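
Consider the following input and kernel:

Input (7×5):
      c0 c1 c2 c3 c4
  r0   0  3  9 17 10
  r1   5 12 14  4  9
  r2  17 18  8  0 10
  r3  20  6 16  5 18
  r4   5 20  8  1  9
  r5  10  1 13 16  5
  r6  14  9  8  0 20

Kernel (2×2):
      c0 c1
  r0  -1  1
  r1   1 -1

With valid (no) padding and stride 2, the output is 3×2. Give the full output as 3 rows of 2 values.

-4 18
15 3
24 -10

Output[0,0]: The receptive field on the input at this output position is [0 3 / 5 12]. Elementwise product with the kernel and sum: 0·-1 + 3·1 + 5·1 + 12·-1.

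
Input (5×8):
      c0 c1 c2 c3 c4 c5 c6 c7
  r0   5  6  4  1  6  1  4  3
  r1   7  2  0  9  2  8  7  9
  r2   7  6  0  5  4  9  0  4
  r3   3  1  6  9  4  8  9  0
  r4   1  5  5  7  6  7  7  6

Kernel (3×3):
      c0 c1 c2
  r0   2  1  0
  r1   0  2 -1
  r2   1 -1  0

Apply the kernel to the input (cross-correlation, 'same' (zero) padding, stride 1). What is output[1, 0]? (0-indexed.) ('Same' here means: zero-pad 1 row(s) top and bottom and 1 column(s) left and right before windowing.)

10

The receptive field on the zero-padded input at this output position is [0 5 6 / 0 7 2 / 0 7 6]. Elementwise product with the kernel and sum: 0·2 + 5·1 + 7·2 + 2·-1 + 0·1 + 7·-1.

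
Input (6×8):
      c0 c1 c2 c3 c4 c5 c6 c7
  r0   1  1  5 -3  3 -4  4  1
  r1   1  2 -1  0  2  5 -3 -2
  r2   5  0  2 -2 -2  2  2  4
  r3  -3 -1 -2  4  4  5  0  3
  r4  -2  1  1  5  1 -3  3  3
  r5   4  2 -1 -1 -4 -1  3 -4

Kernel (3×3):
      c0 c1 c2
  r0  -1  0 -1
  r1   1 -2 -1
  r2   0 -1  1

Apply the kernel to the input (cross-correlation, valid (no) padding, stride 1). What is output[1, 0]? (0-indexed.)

2

The receptive field on the input at this output position is [1 2 -1 / 5 0 2 / -3 -1 -2]. Elementwise product with the kernel and sum: 1·-1 + -1·-1 + 5·1 + 0·-2 + 2·-1 + -1·-1 + -2·1.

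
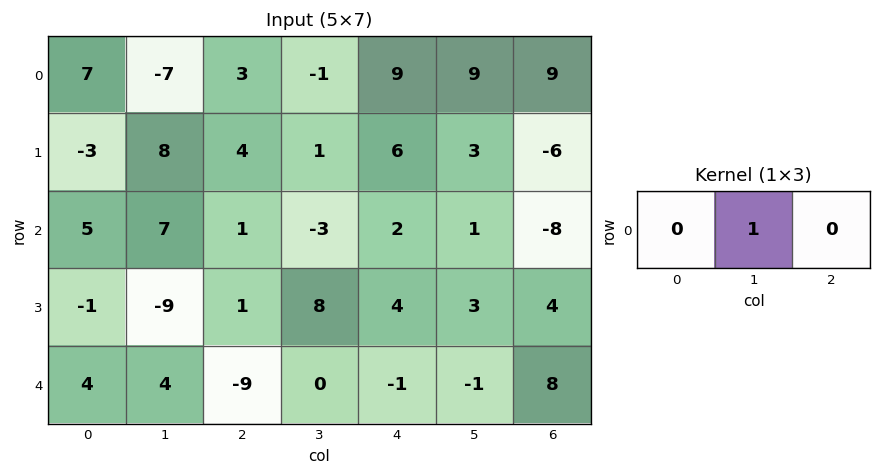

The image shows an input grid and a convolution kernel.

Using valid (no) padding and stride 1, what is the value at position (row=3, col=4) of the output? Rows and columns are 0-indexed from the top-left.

The receptive field on the input at this output position is [4 3 4]. Elementwise product with the kernel and sum: 3·1.

3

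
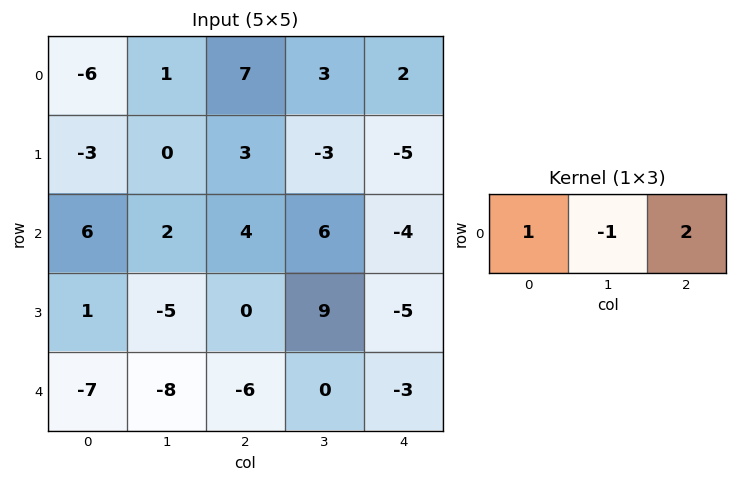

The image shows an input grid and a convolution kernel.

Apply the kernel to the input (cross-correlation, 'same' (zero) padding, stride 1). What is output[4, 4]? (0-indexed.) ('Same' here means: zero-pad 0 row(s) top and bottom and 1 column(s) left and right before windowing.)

The receptive field on the zero-padded input at this output position is [0 -3 0]. Elementwise product with the kernel and sum: 0·1 + -3·-1 + 0·2.

3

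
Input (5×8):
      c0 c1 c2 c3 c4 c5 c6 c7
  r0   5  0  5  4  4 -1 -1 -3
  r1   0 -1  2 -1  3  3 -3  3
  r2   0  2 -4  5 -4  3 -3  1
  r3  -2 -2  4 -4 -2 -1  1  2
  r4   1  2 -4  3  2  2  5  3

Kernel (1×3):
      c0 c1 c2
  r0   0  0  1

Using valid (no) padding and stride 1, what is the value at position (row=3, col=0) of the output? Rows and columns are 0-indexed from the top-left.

4

The receptive field on the input at this output position is [-2 -2 4]. Elementwise product with the kernel and sum: 4·1.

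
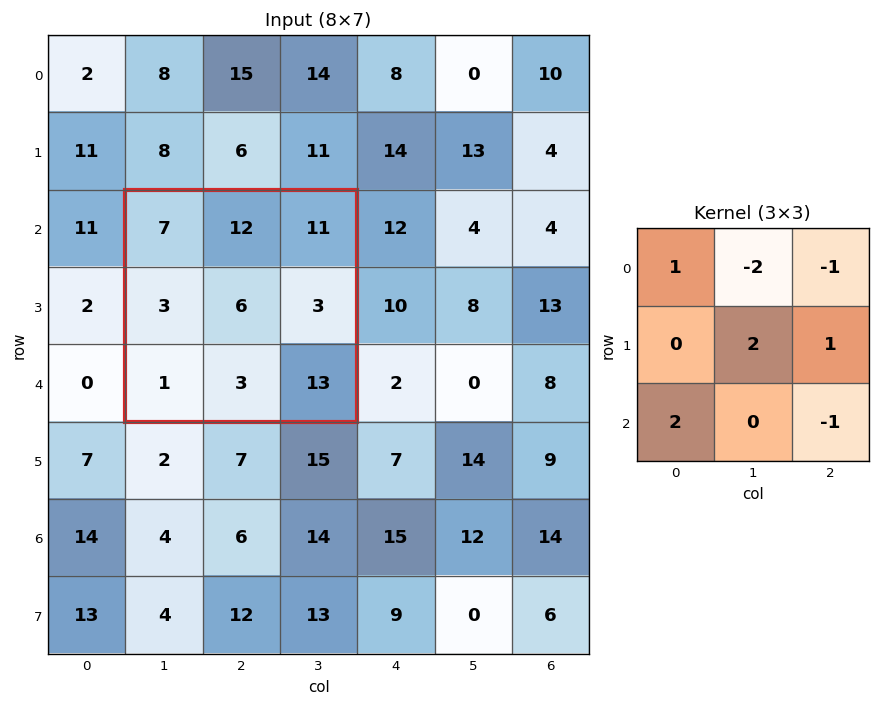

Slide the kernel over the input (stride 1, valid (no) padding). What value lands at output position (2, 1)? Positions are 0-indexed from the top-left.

-24

The receptive field on the input at this output position is [7 12 11 / 3 6 3 / 1 3 13]. Elementwise product with the kernel and sum: 7·1 + 12·-2 + 11·-1 + 6·2 + 3·1 + 1·2 + 13·-1.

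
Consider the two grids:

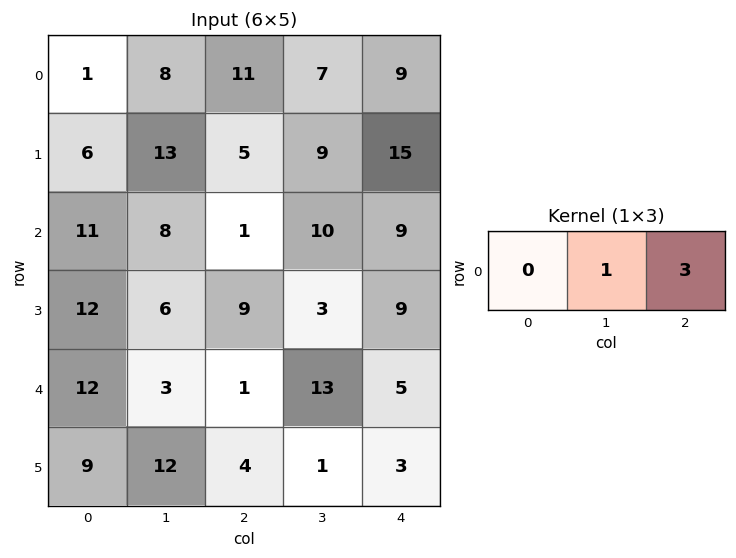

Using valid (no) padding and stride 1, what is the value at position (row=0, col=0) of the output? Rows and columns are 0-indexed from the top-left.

41

The receptive field on the input at this output position is [1 8 11]. Elementwise product with the kernel and sum: 8·1 + 11·3.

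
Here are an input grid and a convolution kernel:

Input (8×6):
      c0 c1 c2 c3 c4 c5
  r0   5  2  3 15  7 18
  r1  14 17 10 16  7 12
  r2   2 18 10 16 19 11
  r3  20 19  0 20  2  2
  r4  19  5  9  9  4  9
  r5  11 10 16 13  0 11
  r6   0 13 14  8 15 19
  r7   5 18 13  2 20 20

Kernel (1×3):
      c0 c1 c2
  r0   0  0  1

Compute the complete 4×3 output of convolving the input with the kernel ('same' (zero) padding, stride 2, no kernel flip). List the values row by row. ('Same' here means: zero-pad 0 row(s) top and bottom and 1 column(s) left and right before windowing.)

2 15 18
18 16 11
5 9 9
13 8 19

Output[0,0]: The receptive field on the zero-padded input at this output position is [0 5 2]. Elementwise product with the kernel and sum: 2·1.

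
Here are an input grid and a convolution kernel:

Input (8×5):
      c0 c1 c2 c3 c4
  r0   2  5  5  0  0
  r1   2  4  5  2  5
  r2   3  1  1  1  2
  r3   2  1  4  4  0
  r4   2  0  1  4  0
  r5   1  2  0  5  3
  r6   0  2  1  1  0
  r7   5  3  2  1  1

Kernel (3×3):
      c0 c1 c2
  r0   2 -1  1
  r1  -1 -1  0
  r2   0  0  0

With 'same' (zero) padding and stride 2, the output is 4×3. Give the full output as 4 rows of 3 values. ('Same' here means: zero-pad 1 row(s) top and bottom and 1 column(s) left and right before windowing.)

-2 -10 0
-1 3 -4
-3 1 4
1 6 6

Output[0,0]: The receptive field on the zero-padded input at this output position is [0 0 0 / 0 2 5 / 0 2 4]. Elementwise product with the kernel and sum: 0·2 + 0·-1 + 0·1 + 0·-1 + 2·-1.
Output[0,1]: The receptive field on the zero-padded input at this output position is [0 0 0 / 5 5 0 / 4 5 2]. Elementwise product with the kernel and sum: 0·2 + 0·-1 + 0·1 + 5·-1 + 5·-1.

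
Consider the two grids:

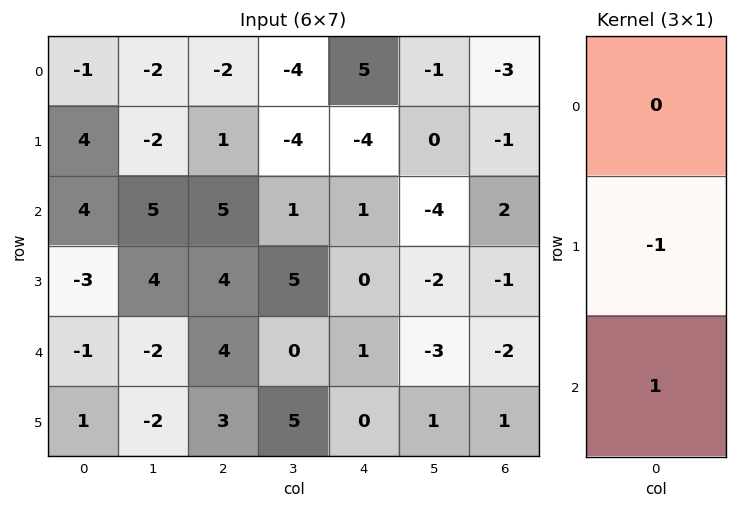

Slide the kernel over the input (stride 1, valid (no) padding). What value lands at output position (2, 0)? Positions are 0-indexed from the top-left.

2

The receptive field on the input at this output position is [4 / -3 / -1]. Elementwise product with the kernel and sum: -3·-1 + -1·1.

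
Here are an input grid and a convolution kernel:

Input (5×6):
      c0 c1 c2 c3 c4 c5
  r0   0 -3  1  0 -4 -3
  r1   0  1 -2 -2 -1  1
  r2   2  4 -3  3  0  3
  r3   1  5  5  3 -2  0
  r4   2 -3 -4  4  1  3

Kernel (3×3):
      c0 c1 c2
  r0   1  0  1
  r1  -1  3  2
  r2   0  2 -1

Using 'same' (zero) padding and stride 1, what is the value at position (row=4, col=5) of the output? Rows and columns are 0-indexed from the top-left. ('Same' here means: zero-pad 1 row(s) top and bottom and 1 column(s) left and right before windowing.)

The receptive field on the zero-padded input at this output position is [-2 0 0 / 1 3 0 / 0 0 0]. Elementwise product with the kernel and sum: -2·1 + 0·1 + 1·-1 + 3·3 + 0·2 + 0·2 + 0·-1.

6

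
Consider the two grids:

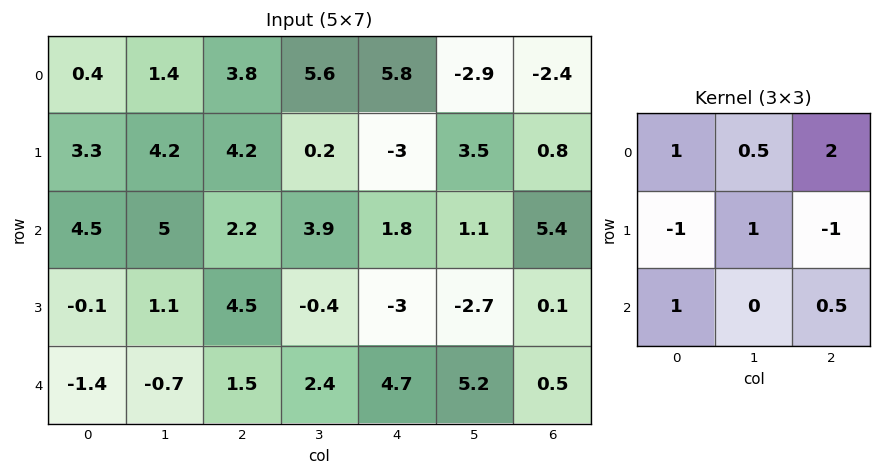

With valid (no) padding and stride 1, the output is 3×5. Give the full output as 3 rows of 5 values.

Output[0,0]: The receptive field on the input at this output position is [0.4 1.4 3.8 / 3.3 4.2 4.2 / 4.5 5 2.2]. Elementwise product with the kernel and sum: 0.4·1 + 1.4·0.5 + 3.8·2 + 3.3·-1 + 4.2·1 + 4.2·-1 + 4.5·1 + 2.2·0.5.

11 21.25 20.3 0.45 9.75
14.25 0.9 1.2 0.75 -8.7
7.45 18.2 9.7 12.1 18.3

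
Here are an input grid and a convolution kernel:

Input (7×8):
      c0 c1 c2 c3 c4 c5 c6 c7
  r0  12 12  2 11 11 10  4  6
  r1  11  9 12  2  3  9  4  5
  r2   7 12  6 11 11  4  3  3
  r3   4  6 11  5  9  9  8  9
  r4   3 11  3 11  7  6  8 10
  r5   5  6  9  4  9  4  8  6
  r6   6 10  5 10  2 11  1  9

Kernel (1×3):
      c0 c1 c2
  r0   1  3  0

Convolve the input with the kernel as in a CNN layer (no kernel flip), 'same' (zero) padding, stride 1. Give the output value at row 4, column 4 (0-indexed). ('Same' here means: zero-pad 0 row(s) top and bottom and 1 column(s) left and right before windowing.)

32

The receptive field on the zero-padded input at this output position is [11 7 6]. Elementwise product with the kernel and sum: 11·1 + 7·3.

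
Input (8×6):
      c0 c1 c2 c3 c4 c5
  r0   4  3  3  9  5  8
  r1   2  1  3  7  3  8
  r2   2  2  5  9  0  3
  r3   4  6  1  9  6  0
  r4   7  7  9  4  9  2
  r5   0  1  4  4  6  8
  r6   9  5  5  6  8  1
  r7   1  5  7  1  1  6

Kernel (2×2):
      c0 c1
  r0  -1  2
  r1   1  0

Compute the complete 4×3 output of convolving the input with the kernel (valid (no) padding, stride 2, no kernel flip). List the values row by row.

Output[0,0]: The receptive field on the input at this output position is [4 3 / 2 1]. Elementwise product with the kernel and sum: 4·-1 + 3·2 + 2·1.

4 18 14
6 14 12
7 3 1
2 14 -5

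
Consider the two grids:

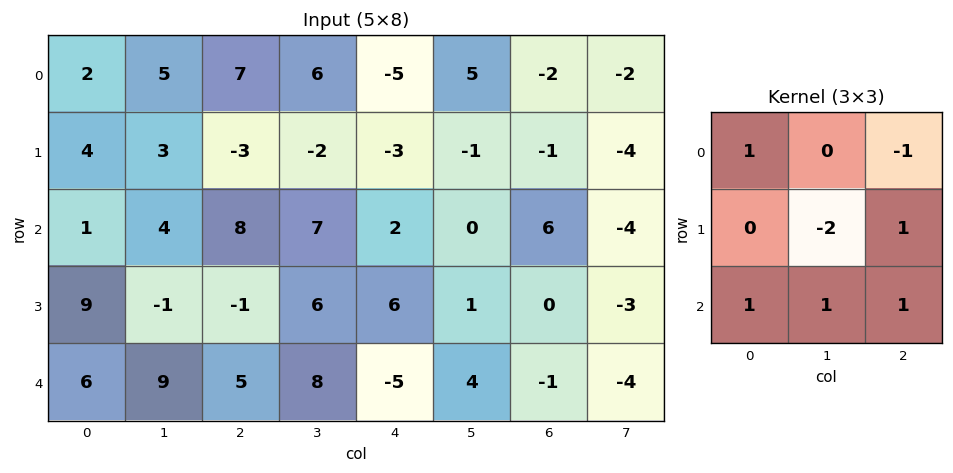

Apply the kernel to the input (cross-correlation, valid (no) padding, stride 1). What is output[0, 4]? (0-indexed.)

The receptive field on the input at this output position is [-5 5 -2 / -3 -1 -1 / 2 0 6]. Elementwise product with the kernel and sum: -5·1 + -2·-1 + -1·-2 + -1·1 + 2·1 + 0·1 + 6·1.

6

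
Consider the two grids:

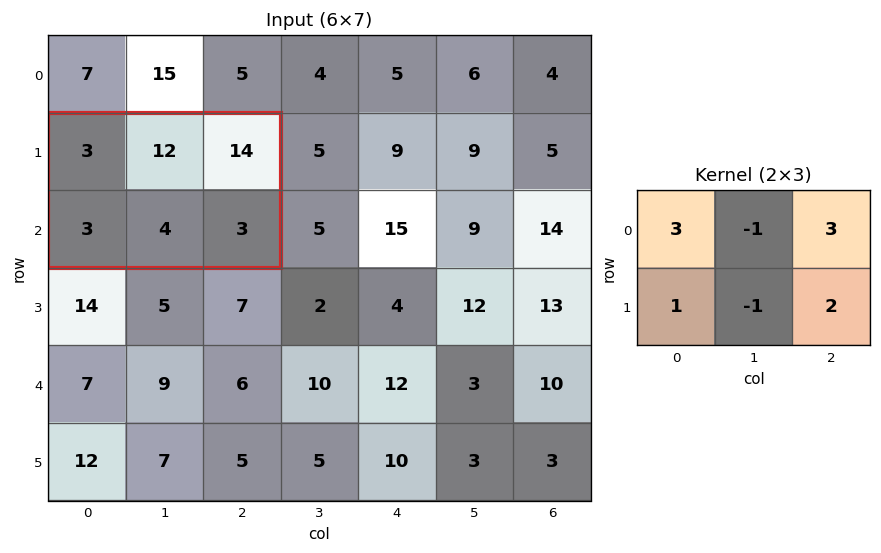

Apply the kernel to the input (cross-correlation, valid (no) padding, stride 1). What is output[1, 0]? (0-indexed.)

44

The receptive field on the input at this output position is [3 12 14 / 3 4 3]. Elementwise product with the kernel and sum: 3·3 + 12·-1 + 14·3 + 3·1 + 4·-1 + 3·2.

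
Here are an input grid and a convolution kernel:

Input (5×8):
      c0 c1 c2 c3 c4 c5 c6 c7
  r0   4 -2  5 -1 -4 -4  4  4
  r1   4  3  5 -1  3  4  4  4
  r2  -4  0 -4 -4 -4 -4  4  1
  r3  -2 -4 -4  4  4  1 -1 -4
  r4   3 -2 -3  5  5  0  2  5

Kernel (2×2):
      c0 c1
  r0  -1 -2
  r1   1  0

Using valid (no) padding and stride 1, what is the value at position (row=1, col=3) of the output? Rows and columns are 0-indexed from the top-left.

The receptive field on the input at this output position is [-1 3 / -4 -4]. Elementwise product with the kernel and sum: -1·-1 + 3·-2 + -4·1.

-9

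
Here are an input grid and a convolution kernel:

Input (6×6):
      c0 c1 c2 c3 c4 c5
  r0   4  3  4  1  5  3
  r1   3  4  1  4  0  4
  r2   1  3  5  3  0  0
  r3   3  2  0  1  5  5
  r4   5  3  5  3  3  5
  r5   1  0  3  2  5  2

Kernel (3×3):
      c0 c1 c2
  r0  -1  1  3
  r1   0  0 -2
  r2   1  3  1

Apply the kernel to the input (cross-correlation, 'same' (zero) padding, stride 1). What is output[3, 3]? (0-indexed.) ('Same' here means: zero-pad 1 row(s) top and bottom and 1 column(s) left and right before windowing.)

5

The receptive field on the zero-padded input at this output position is [5 3 0 / 0 1 5 / 5 3 3]. Elementwise product with the kernel and sum: 5·-1 + 3·1 + 0·3 + 5·-2 + 5·1 + 3·3 + 3·1.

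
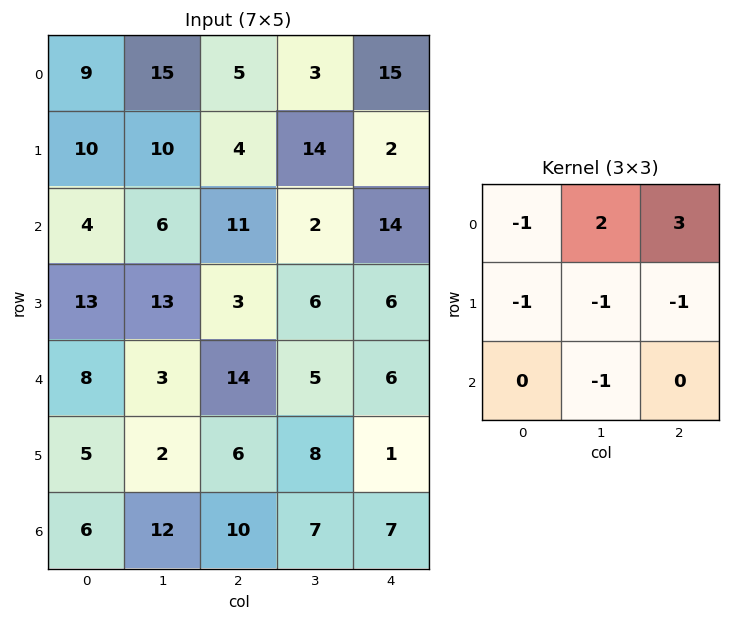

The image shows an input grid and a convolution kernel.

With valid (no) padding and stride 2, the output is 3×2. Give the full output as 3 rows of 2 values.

6 24
9 15
15 -8

Output[0,0]: The receptive field on the input at this output position is [9 15 5 / 10 10 4 / 4 6 11]. Elementwise product with the kernel and sum: 9·-1 + 15·2 + 5·3 + 10·-1 + 10·-1 + 4·-1 + 6·-1.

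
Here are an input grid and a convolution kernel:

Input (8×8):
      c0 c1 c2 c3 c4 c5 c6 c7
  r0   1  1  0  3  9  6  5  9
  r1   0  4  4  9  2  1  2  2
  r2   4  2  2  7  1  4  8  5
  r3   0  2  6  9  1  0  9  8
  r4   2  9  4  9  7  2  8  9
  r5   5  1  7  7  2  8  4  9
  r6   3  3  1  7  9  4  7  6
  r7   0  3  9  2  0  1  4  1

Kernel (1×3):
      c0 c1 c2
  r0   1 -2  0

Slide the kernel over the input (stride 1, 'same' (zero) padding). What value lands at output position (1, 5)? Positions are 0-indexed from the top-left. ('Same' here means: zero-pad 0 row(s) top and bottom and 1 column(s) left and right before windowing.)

0

The receptive field on the zero-padded input at this output position is [2 1 2]. Elementwise product with the kernel and sum: 2·1 + 1·-2.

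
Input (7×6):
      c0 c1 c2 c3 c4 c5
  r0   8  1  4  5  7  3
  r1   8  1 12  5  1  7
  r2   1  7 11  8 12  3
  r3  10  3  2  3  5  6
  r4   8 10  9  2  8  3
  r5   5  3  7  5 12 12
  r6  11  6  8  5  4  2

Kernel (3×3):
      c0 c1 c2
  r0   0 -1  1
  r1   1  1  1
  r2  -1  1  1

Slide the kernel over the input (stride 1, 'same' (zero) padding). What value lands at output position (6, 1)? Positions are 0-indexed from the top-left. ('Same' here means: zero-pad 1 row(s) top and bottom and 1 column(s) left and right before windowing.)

29

The receptive field on the zero-padded input at this output position is [5 3 7 / 11 6 8 / 0 0 0]. Elementwise product with the kernel and sum: 3·-1 + 7·1 + 11·1 + 6·1 + 8·1 + 0·-1 + 0·1 + 0·1.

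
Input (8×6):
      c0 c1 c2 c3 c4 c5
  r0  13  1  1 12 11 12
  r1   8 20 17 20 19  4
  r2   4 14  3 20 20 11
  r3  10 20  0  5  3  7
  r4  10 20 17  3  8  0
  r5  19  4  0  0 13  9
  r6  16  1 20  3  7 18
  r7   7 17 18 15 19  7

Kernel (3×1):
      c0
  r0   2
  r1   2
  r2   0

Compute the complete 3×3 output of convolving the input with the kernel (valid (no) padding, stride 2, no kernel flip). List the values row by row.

Output[0,0]: The receptive field on the input at this output position is [13 / 8 / 4]. Elementwise product with the kernel and sum: 13·2 + 8·2.
Output[0,1]: The receptive field on the input at this output position is [1 / 17 / 3]. Elementwise product with the kernel and sum: 1·2 + 17·2.

42 36 60
28 6 46
58 34 42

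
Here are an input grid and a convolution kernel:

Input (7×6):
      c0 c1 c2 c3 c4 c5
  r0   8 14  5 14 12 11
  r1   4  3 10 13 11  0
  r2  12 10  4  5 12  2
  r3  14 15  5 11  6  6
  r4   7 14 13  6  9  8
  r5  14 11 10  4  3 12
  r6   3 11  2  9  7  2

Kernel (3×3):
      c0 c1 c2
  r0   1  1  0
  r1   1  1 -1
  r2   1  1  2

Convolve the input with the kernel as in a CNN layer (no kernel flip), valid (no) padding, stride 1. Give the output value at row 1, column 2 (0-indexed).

48

The receptive field on the input at this output position is [10 13 11 / 4 5 12 / 5 11 6]. Elementwise product with the kernel and sum: 10·1 + 13·1 + 4·1 + 5·1 + 12·-1 + 5·1 + 11·1 + 6·2.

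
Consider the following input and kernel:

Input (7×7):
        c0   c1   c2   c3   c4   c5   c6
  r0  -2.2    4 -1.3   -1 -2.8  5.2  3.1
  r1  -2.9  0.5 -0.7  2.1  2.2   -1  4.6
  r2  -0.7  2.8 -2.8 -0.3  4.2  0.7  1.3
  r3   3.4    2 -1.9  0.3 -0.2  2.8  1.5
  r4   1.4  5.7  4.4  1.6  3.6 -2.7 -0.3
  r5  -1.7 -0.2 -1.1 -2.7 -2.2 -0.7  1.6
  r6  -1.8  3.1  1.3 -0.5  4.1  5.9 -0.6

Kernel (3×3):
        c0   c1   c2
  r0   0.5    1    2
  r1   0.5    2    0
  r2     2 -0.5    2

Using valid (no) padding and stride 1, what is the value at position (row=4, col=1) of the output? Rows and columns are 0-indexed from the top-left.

12.7

The receptive field on the input at this output position is [5.7 4.4 1.6 / -0.2 -1.1 -2.7 / 3.1 1.3 -0.5]. Elementwise product with the kernel and sum: 5.7·0.5 + 4.4·1 + 1.6·2 + -0.2·0.5 + -1.1·2 + 3.1·2 + 1.3·-0.5 + -0.5·2.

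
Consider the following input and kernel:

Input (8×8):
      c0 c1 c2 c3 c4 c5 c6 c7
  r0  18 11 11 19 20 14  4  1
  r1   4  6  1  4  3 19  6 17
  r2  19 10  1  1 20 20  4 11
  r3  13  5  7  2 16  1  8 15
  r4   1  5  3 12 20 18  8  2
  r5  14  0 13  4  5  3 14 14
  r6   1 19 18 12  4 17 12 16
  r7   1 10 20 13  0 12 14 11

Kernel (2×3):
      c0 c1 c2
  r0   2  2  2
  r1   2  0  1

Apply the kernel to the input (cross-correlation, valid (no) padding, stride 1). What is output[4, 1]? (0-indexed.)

44

The receptive field on the input at this output position is [5 3 12 / 0 13 4]. Elementwise product with the kernel and sum: 5·2 + 3·2 + 12·2 + 0·2 + 4·1.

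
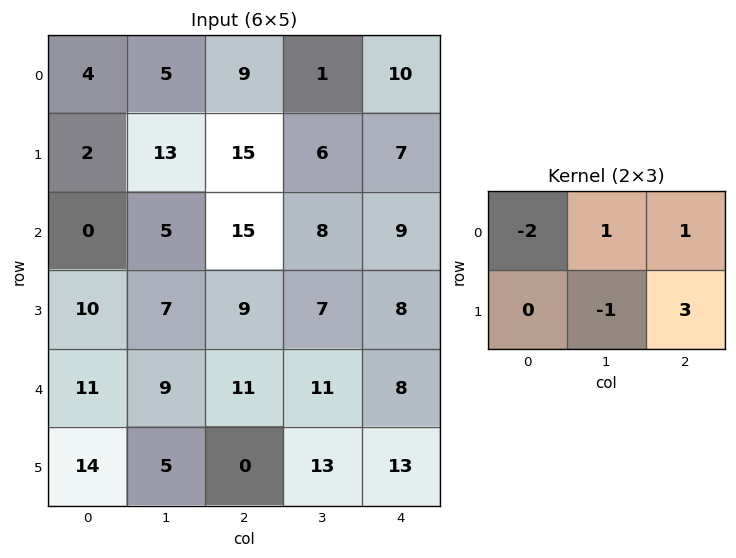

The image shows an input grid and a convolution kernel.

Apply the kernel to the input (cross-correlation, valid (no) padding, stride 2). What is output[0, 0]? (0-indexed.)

The receptive field on the input at this output position is [4 5 9 / 2 13 15]. Elementwise product with the kernel and sum: 4·-2 + 5·1 + 9·1 + 13·-1 + 15·3.

38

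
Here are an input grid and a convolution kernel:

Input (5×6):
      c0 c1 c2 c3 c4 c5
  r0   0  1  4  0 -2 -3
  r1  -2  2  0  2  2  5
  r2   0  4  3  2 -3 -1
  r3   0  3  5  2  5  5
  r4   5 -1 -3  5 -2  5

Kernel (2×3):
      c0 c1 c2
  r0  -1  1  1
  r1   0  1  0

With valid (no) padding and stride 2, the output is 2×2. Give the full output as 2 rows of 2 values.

7 -4
10 -2

Output[0,0]: The receptive field on the input at this output position is [0 1 4 / -2 2 0]. Elementwise product with the kernel and sum: 0·-1 + 1·1 + 4·1 + 2·1.
Output[0,1]: The receptive field on the input at this output position is [4 0 -2 / 0 2 2]. Elementwise product with the kernel and sum: 4·-1 + 0·1 + -2·1 + 2·1.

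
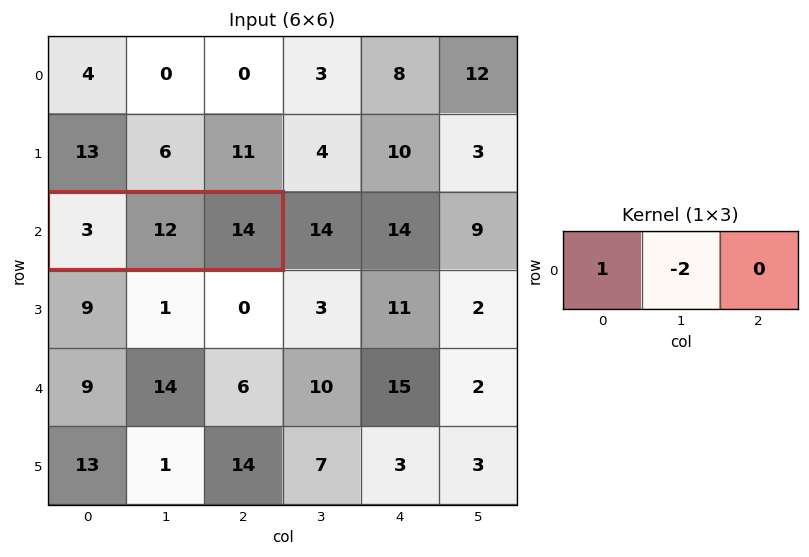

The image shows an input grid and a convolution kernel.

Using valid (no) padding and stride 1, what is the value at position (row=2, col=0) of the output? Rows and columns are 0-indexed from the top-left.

The receptive field on the input at this output position is [3 12 14]. Elementwise product with the kernel and sum: 3·1 + 12·-2.

-21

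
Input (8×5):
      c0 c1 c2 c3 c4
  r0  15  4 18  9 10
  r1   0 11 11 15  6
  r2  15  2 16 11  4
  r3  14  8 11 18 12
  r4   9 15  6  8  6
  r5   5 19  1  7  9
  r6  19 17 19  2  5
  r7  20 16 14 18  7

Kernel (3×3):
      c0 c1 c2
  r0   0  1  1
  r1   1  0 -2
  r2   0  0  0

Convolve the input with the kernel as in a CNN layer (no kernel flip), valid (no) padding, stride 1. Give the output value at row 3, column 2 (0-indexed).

24

The receptive field on the input at this output position is [11 18 12 / 6 8 6 / 1 7 9]. Elementwise product with the kernel and sum: 18·1 + 12·1 + 6·1 + 6·-2.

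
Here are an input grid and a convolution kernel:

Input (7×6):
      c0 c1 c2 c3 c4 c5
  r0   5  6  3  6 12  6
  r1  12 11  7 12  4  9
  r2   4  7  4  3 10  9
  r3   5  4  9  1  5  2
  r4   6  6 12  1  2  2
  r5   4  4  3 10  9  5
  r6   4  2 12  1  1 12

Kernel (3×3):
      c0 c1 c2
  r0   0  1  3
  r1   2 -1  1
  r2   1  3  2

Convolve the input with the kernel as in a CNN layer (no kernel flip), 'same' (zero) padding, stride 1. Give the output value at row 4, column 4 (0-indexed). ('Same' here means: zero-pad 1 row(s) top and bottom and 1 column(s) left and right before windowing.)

60

The receptive field on the zero-padded input at this output position is [1 5 2 / 1 2 2 / 10 9 5]. Elementwise product with the kernel and sum: 5·1 + 2·3 + 1·2 + 2·-1 + 2·1 + 10·1 + 9·3 + 5·2.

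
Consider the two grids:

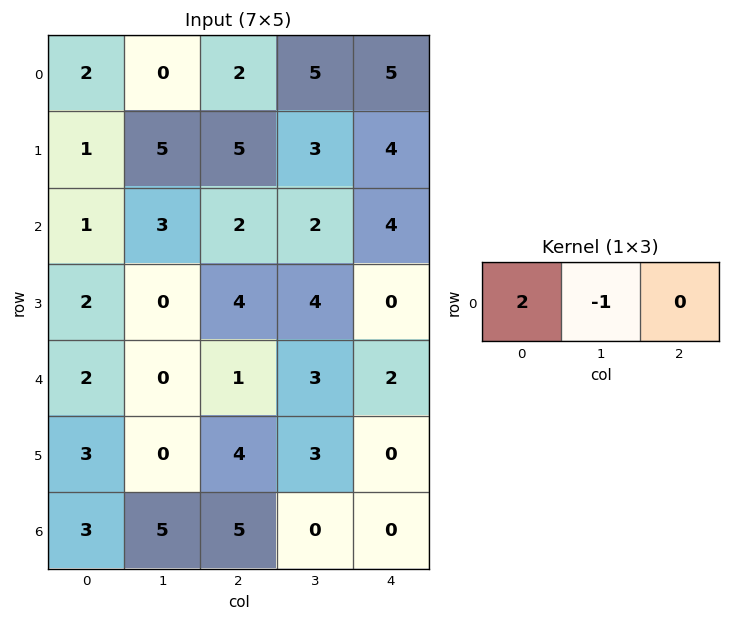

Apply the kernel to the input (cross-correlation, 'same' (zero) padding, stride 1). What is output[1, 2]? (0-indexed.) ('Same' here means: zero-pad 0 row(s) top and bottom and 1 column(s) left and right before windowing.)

The receptive field on the zero-padded input at this output position is [5 5 3]. Elementwise product with the kernel and sum: 5·2 + 5·-1.

5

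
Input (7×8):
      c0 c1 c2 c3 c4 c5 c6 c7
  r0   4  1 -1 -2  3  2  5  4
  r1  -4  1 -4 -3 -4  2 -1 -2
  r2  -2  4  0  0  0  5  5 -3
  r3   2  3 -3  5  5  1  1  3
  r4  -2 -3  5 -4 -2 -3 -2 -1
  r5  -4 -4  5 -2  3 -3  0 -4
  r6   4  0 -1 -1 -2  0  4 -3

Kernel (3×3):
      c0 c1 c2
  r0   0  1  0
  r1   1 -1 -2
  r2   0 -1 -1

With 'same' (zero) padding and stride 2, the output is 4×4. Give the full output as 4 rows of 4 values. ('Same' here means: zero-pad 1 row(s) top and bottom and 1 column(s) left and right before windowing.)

Output[0,0]: The receptive field on the zero-padded input at this output position is [0 0 0 / 0 4 1 / 0 -4 1]. Elementwise product with the kernel and sum: 0·1 + 0·1 + 4·-1 + 1·-2 + -4·-1 + 1·-1.
Output[0,1]: The receptive field on the zero-padded input at this output position is [0 0 0 / 1 -1 -2 / 1 -4 -3]. Elementwise product with the kernel and sum: 0·1 + 1·1 + -1·-1 + -2·-2 + -4·-1 + -3·-1.

-3 13 -7 -8
-15 -2 -20 1
18 -6 9 6
-8 8 4 2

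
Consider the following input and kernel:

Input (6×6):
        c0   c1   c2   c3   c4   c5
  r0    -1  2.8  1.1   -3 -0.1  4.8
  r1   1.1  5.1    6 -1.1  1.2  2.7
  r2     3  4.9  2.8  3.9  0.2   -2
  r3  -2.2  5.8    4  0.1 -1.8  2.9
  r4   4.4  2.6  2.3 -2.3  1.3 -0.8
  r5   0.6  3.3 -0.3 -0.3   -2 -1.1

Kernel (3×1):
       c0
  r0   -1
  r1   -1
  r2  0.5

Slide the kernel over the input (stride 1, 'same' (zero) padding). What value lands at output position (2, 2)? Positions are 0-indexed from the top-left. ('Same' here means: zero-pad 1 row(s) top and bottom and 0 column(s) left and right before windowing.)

The receptive field on the zero-padded input at this output position is [6 / 2.8 / 4]. Elementwise product with the kernel and sum: 6·-1 + 2.8·-1 + 4·0.5.

-6.8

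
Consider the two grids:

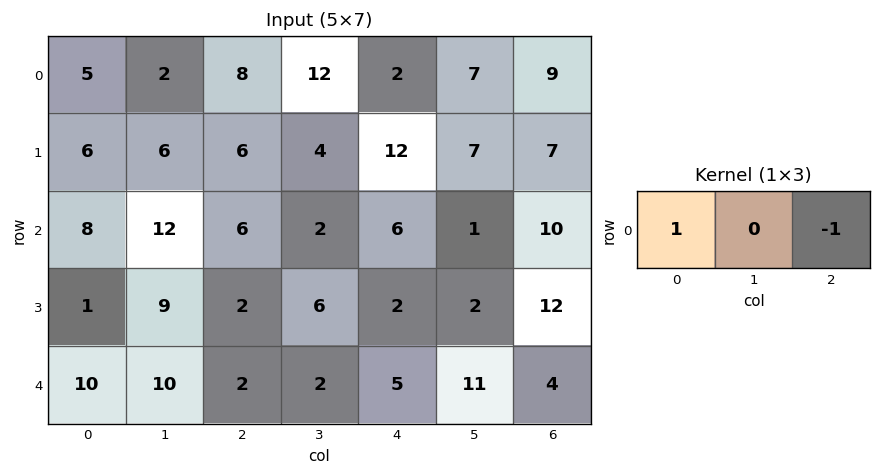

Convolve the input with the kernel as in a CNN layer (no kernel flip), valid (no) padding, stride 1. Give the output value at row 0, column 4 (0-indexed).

The receptive field on the input at this output position is [2 7 9]. Elementwise product with the kernel and sum: 2·1 + 9·-1.

-7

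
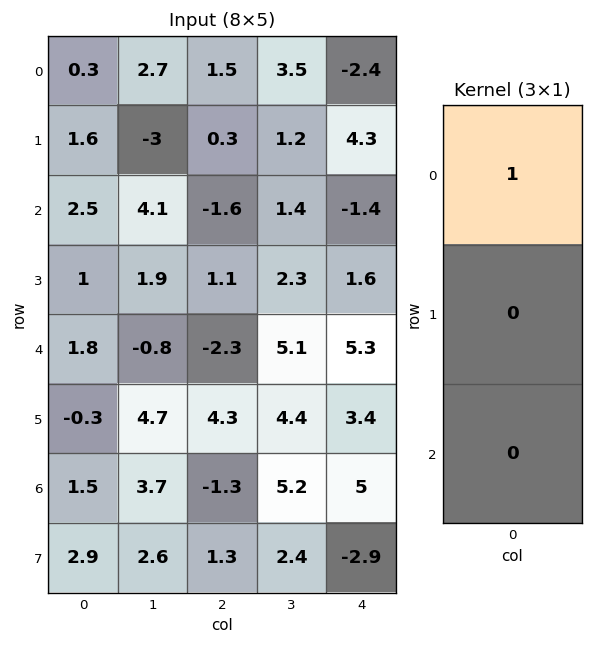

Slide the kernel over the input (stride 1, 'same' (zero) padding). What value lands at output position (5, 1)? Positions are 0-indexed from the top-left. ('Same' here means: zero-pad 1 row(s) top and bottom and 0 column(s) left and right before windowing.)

-0.8

The receptive field on the zero-padded input at this output position is [-0.8 / 4.7 / 3.7]. Elementwise product with the kernel and sum: -0.8·1.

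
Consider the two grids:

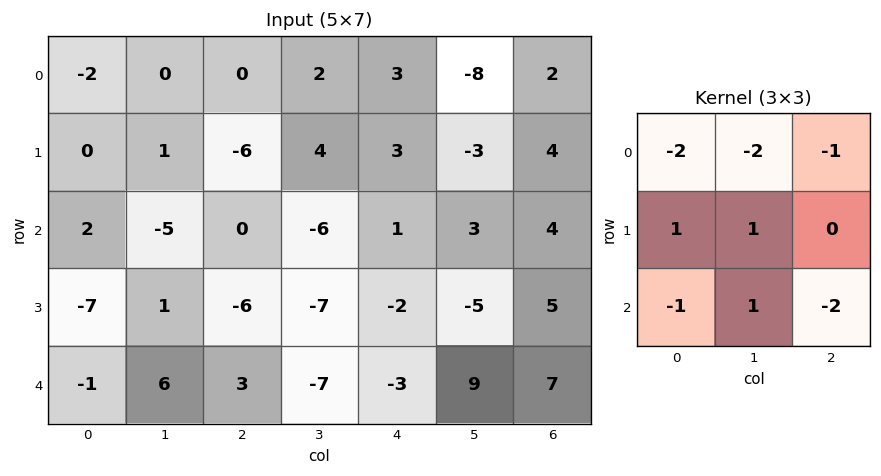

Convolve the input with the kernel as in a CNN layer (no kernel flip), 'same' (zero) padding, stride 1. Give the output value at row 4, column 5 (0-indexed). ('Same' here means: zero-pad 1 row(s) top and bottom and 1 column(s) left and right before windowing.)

The receptive field on the zero-padded input at this output position is [-2 -5 5 / -3 9 7 / 0 0 0]. Elementwise product with the kernel and sum: -2·-2 + -5·-2 + 5·-1 + -3·1 + 9·1 + 0·-1 + 0·1 + 0·-2.

15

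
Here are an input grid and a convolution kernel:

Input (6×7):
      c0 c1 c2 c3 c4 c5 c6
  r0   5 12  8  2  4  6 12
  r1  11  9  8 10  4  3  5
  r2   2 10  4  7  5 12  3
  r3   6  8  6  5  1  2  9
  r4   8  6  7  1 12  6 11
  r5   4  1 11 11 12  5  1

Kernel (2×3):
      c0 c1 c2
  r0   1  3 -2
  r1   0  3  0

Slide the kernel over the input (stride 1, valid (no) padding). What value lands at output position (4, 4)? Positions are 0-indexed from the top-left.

23

The receptive field on the input at this output position is [12 6 11 / 12 5 1]. Elementwise product with the kernel and sum: 12·1 + 6·3 + 11·-2 + 5·3.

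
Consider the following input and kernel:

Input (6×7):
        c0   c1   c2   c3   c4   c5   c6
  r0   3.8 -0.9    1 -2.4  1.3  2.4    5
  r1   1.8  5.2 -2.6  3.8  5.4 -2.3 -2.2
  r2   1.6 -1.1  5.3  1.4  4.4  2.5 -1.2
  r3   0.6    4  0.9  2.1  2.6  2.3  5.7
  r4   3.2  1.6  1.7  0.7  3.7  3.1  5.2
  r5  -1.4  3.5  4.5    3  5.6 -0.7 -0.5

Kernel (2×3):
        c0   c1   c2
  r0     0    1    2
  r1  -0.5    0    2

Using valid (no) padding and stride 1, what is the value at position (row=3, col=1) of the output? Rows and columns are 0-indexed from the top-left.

5.7

The receptive field on the input at this output position is [4 0.9 2.1 / 1.6 1.7 0.7]. Elementwise product with the kernel and sum: 0.9·1 + 2.1·2 + 1.6·-0.5 + 0.7·2.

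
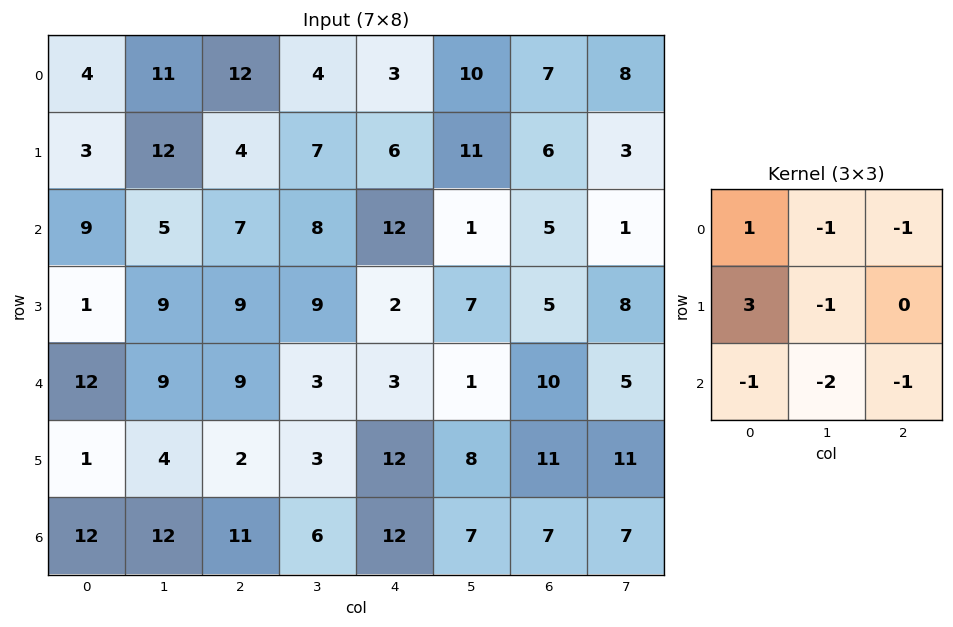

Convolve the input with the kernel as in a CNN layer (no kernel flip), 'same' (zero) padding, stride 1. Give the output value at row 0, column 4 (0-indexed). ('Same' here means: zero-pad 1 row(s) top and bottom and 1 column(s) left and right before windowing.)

-21

The receptive field on the zero-padded input at this output position is [0 0 0 / 4 3 10 / 7 6 11]. Elementwise product with the kernel and sum: 0·1 + 0·-1 + 0·-1 + 4·3 + 3·-1 + 7·-1 + 6·-2 + 11·-1.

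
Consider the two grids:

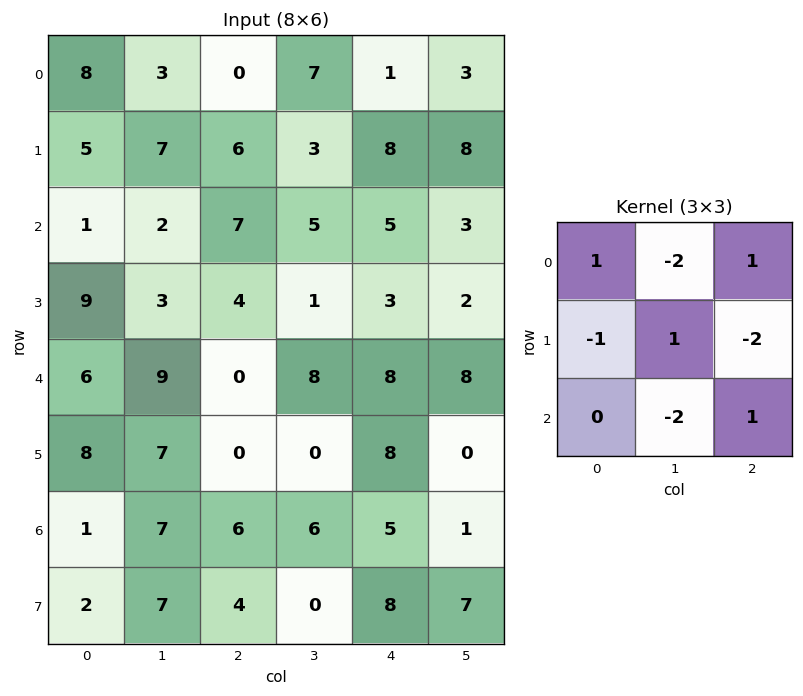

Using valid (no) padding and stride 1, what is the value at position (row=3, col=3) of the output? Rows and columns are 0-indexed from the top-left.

-35

The receptive field on the input at this output position is [1 3 2 / 8 8 8 / 0 8 0]. Elementwise product with the kernel and sum: 1·1 + 3·-2 + 2·1 + 8·-1 + 8·1 + 8·-2 + 8·-2 + 0·1.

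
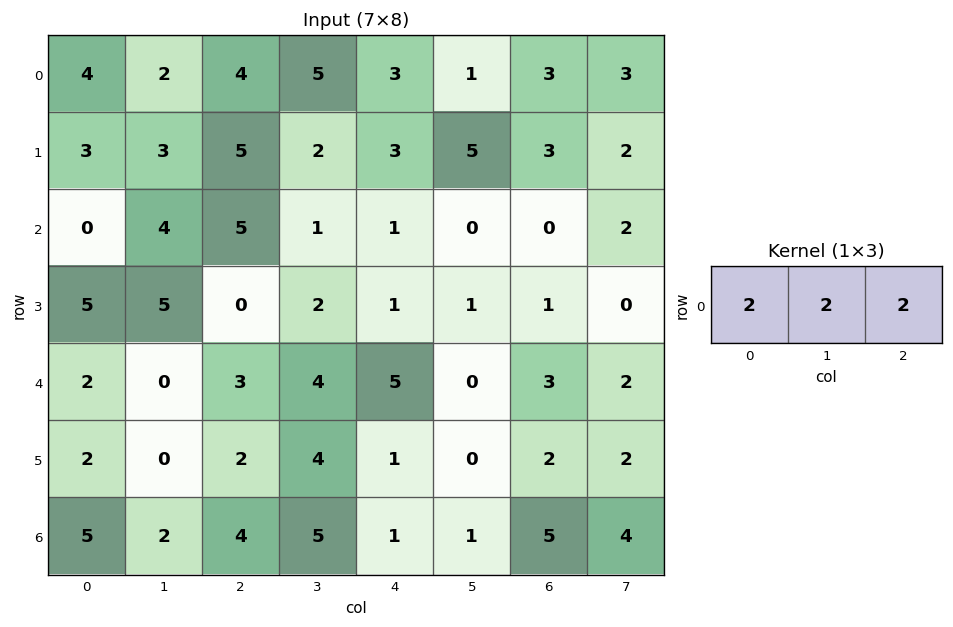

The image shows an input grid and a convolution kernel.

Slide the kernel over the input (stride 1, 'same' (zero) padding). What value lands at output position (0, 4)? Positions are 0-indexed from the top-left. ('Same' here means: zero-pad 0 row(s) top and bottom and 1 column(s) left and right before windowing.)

18

The receptive field on the zero-padded input at this output position is [5 3 1]. Elementwise product with the kernel and sum: 5·2 + 3·2 + 1·2.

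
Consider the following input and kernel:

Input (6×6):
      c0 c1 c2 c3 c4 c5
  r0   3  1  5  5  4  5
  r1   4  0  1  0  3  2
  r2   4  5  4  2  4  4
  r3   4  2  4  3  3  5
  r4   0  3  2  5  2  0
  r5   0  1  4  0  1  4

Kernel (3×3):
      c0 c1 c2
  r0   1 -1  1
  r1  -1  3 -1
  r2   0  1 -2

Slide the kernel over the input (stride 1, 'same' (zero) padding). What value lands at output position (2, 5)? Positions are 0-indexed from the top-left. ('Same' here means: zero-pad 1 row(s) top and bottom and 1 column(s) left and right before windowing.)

The receptive field on the zero-padded input at this output position is [3 2 0 / 4 4 0 / 3 5 0]. Elementwise product with the kernel and sum: 3·1 + 2·-1 + 0·1 + 4·-1 + 4·3 + 0·-1 + 5·1 + 0·-2.

14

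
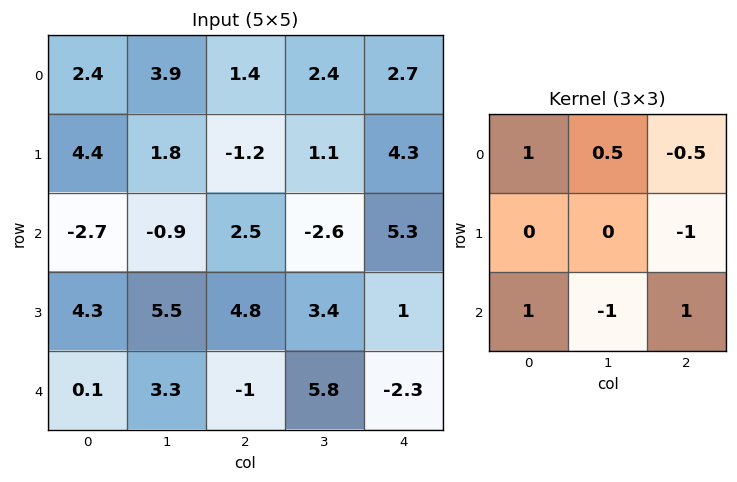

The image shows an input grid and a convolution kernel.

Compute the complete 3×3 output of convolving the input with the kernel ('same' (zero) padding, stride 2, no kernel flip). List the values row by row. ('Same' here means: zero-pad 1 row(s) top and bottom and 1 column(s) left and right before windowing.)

Output[0,0]: The receptive field on the zero-padded input at this output position is [0 0 0 / 0 2.4 3.9 / 0 4.4 1.8]. Elementwise product with the kernel and sum: 0·1 + 0·0.5 + 0·-0.5 + 3.9·-1 + 0·1 + 4.4·-1 + 1.8·1.
Output[0,1]: The receptive field on the zero-padded input at this output position is [0 0 0 / 3.9 1.4 2.4 / 1.8 -1.2 1.1]. Elementwise product with the kernel and sum: 0·1 + 0·0.5 + 0·-0.5 + 2.4·-1 + 1.8·1 + -1.2·-1 + 1.1·1.

-6.5 1.7 -3.2
3.4 7.35 5.65
-3.9 0.4 3.9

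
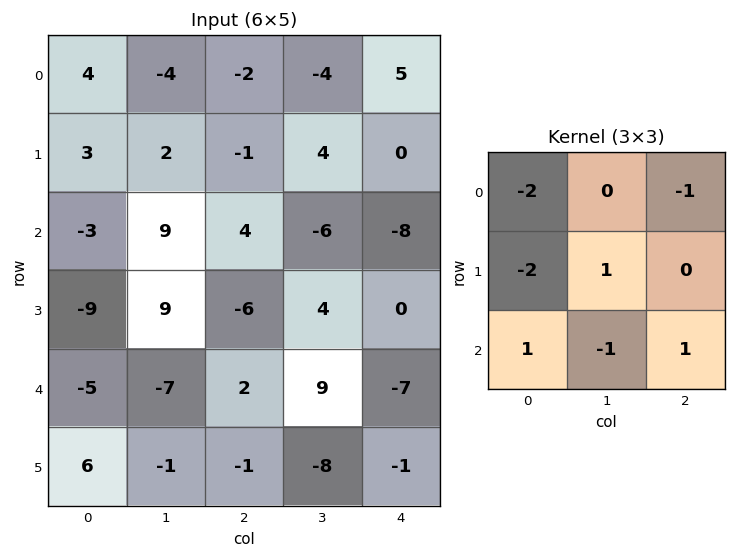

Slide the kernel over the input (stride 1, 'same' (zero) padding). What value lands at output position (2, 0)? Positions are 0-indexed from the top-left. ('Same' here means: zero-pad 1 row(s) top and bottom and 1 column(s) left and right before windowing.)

The receptive field on the zero-padded input at this output position is [0 3 2 / 0 -3 9 / 0 -9 9]. Elementwise product with the kernel and sum: 0·-2 + 2·-1 + 0·-2 + -3·1 + 0·1 + -9·-1 + 9·1.

13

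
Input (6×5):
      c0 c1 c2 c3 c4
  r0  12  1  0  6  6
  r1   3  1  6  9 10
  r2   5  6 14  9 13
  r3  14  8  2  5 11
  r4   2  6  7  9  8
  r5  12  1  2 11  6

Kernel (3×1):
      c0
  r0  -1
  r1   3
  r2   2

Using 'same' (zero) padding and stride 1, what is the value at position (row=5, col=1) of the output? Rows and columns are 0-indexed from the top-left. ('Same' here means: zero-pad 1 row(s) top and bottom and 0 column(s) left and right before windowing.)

-3

The receptive field on the zero-padded input at this output position is [6 / 1 / 0]. Elementwise product with the kernel and sum: 6·-1 + 1·3 + 0·2.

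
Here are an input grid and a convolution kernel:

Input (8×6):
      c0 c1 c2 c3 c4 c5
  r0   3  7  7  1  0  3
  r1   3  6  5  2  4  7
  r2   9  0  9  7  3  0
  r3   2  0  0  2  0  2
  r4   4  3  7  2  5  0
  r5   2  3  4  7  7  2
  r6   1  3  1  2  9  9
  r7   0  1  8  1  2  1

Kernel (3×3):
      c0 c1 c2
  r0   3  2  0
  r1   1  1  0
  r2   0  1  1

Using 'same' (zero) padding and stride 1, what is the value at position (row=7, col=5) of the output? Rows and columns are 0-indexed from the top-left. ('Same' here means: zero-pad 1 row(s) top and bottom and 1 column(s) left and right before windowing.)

48

The receptive field on the zero-padded input at this output position is [9 9 0 / 2 1 0 / 0 0 0]. Elementwise product with the kernel and sum: 9·3 + 9·2 + 2·1 + 1·1 + 0·1 + 0·1.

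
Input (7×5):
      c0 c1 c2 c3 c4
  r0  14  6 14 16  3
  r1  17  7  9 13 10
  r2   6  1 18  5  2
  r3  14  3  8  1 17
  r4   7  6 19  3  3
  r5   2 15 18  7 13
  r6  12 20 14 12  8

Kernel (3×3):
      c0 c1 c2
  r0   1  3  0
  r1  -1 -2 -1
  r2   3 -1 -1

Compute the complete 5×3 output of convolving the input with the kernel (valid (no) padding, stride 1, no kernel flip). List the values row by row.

-9 -10 64
43 -8 24
-23 31 57
-42 0 17
-23 39 5

Output[0,0]: The receptive field on the input at this output position is [14 6 14 / 17 7 9 / 6 1 18]. Elementwise product with the kernel and sum: 14·1 + 6·3 + 17·-1 + 7·-2 + 9·-1 + 6·3 + 1·-1 + 18·-1.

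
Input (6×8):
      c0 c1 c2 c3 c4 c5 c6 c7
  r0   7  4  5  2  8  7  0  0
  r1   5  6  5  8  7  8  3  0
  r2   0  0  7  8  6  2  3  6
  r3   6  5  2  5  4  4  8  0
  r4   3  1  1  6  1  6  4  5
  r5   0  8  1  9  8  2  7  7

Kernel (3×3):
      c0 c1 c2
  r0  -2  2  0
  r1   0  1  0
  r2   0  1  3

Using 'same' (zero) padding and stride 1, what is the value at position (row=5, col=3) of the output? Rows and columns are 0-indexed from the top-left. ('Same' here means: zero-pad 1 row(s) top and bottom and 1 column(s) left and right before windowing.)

The receptive field on the zero-padded input at this output position is [1 6 1 / 1 9 8 / 0 0 0]. Elementwise product with the kernel and sum: 1·-2 + 6·2 + 9·1 + 0·1 + 0·3.

19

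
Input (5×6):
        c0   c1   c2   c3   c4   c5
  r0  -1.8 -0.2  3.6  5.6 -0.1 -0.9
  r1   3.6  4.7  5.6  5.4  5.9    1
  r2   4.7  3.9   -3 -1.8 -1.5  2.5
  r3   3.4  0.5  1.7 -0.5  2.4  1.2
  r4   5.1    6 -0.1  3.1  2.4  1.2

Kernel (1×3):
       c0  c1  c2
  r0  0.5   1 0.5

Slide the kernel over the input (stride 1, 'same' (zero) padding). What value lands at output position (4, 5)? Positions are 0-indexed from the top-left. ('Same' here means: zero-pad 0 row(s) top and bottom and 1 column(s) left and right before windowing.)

The receptive field on the zero-padded input at this output position is [2.4 1.2 0]. Elementwise product with the kernel and sum: 2.4·0.5 + 1.2·1 + 0·0.5.

2.4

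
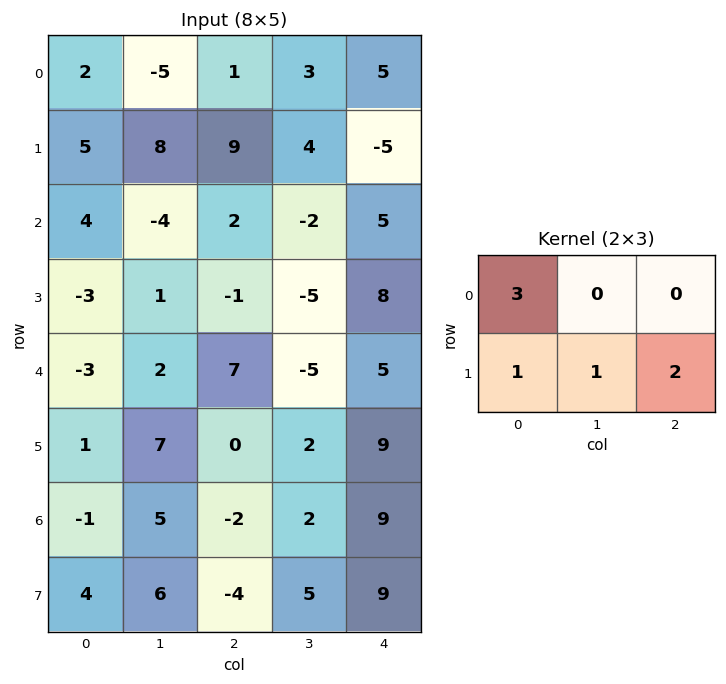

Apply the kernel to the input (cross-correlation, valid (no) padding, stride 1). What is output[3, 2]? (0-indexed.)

9

The receptive field on the input at this output position is [-1 -5 8 / 7 -5 5]. Elementwise product with the kernel and sum: -1·3 + 7·1 + -5·1 + 5·2.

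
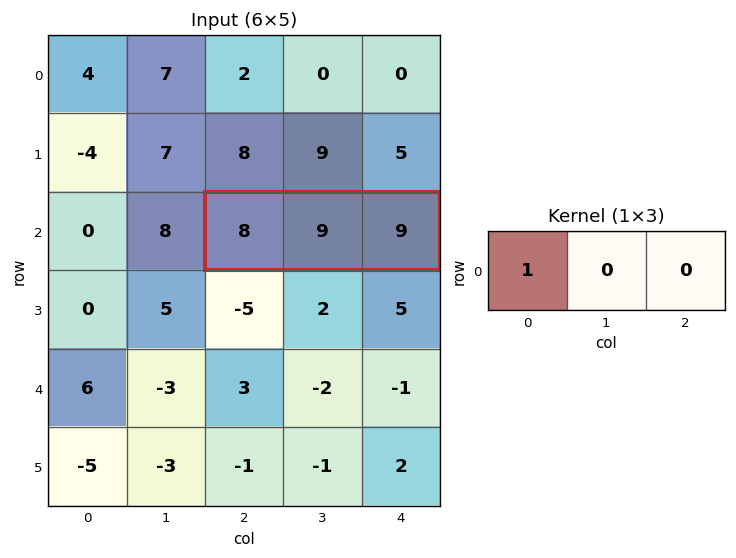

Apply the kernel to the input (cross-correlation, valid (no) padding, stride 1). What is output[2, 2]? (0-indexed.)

8

The receptive field on the input at this output position is [8 9 9]. Elementwise product with the kernel and sum: 8·1.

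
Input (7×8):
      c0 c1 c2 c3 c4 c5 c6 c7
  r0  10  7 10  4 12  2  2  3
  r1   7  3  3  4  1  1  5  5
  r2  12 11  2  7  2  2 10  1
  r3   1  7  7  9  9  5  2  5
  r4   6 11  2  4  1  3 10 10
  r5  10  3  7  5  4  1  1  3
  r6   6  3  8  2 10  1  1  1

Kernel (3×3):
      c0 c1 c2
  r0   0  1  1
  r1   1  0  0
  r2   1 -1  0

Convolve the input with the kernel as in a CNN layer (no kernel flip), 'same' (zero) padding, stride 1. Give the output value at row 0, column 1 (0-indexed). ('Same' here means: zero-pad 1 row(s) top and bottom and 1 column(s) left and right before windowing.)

The receptive field on the zero-padded input at this output position is [0 0 0 / 10 7 10 / 7 3 3]. Elementwise product with the kernel and sum: 0·1 + 0·1 + 10·1 + 7·1 + 3·-1.

14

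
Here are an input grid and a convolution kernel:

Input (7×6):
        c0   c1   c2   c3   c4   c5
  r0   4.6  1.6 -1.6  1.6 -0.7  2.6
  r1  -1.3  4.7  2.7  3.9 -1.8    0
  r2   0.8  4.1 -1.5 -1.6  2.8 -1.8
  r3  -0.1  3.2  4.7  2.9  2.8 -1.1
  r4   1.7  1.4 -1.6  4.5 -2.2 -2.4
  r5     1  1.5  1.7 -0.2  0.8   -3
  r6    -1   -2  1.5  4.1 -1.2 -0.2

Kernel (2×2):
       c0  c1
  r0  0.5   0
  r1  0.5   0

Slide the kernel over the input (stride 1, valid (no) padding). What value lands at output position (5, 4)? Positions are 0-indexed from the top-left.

-0.2

The receptive field on the input at this output position is [0.8 -3 / -1.2 -0.2]. Elementwise product with the kernel and sum: 0.8·0.5 + -1.2·0.5.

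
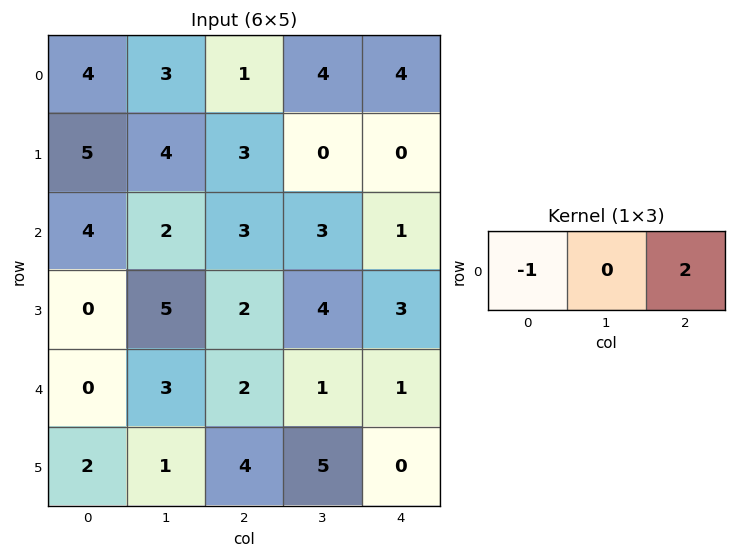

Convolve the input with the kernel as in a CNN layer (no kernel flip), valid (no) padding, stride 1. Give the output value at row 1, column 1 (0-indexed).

-4

The receptive field on the input at this output position is [4 3 0]. Elementwise product with the kernel and sum: 4·-1 + 0·2.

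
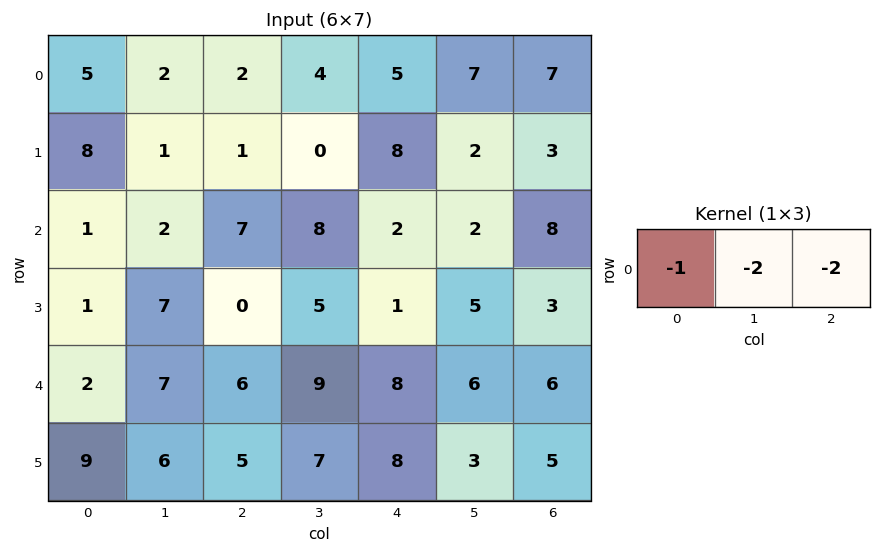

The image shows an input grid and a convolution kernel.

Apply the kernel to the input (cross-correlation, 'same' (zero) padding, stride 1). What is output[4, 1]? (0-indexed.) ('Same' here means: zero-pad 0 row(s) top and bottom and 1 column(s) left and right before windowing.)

The receptive field on the zero-padded input at this output position is [2 7 6]. Elementwise product with the kernel and sum: 2·-1 + 7·-2 + 6·-2.

-28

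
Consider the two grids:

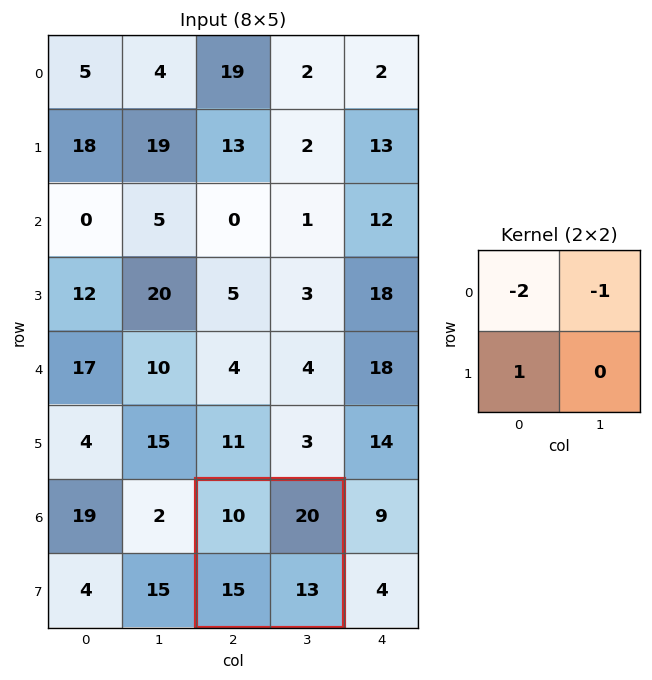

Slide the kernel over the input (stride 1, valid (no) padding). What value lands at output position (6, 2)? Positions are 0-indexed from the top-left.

The receptive field on the input at this output position is [10 20 / 15 13]. Elementwise product with the kernel and sum: 10·-2 + 20·-1 + 15·1.

-25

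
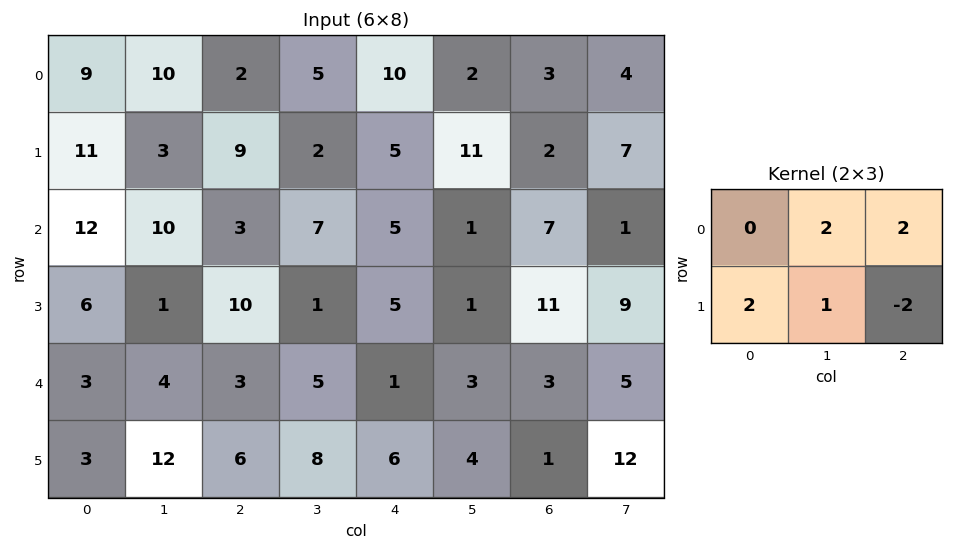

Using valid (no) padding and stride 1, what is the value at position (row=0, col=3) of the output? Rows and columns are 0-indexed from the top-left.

The receptive field on the input at this output position is [5 10 2 / 2 5 11]. Elementwise product with the kernel and sum: 10·2 + 2·2 + 2·2 + 5·1 + 11·-2.

11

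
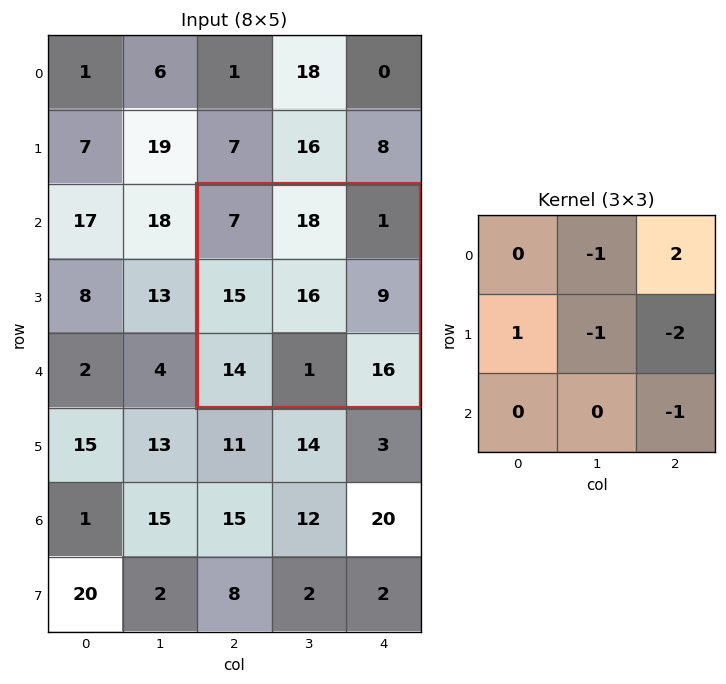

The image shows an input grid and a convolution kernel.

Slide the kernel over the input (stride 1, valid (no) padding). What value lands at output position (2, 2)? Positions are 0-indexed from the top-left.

-51

The receptive field on the input at this output position is [7 18 1 / 15 16 9 / 14 1 16]. Elementwise product with the kernel and sum: 18·-1 + 1·2 + 15·1 + 16·-1 + 9·-2 + 16·-1.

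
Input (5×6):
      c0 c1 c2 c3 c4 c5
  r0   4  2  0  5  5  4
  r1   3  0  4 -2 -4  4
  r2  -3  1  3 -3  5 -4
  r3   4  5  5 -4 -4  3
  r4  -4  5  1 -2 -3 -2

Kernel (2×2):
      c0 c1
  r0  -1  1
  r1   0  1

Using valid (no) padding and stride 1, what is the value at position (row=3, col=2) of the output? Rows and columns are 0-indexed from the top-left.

The receptive field on the input at this output position is [5 -4 / 1 -2]. Elementwise product with the kernel and sum: 5·-1 + -4·1 + -2·1.

-11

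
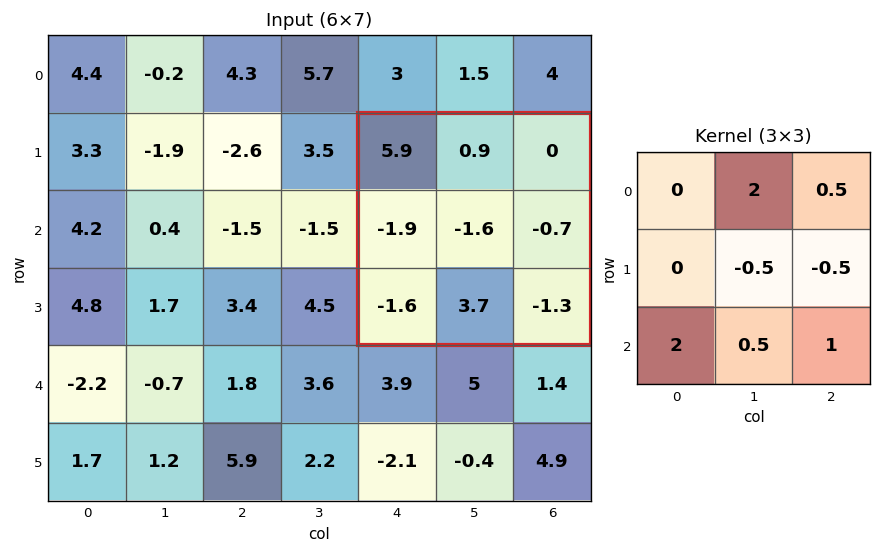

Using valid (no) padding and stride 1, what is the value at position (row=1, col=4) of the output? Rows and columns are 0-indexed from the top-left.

0.3

The receptive field on the input at this output position is [5.9 0.9 0 / -1.9 -1.6 -0.7 / -1.6 3.7 -1.3]. Elementwise product with the kernel and sum: 0.9·2 + 0·0.5 + -1.6·-0.5 + -0.7·-0.5 + -1.6·2 + 3.7·0.5 + -1.3·1.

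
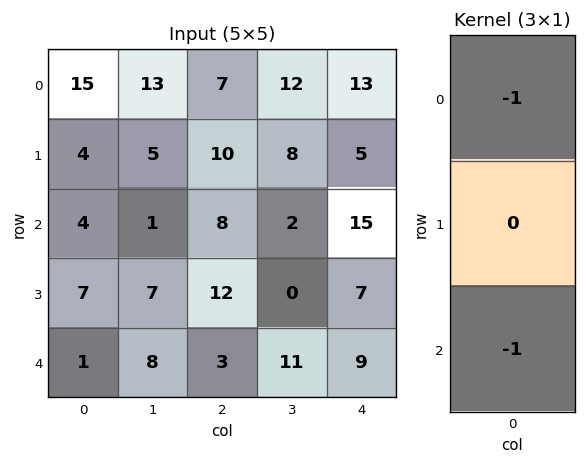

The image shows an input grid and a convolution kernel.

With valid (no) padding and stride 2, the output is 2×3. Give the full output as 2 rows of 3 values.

-19 -15 -28
-5 -11 -24

Output[0,0]: The receptive field on the input at this output position is [15 / 4 / 4]. Elementwise product with the kernel and sum: 15·-1 + 4·-1.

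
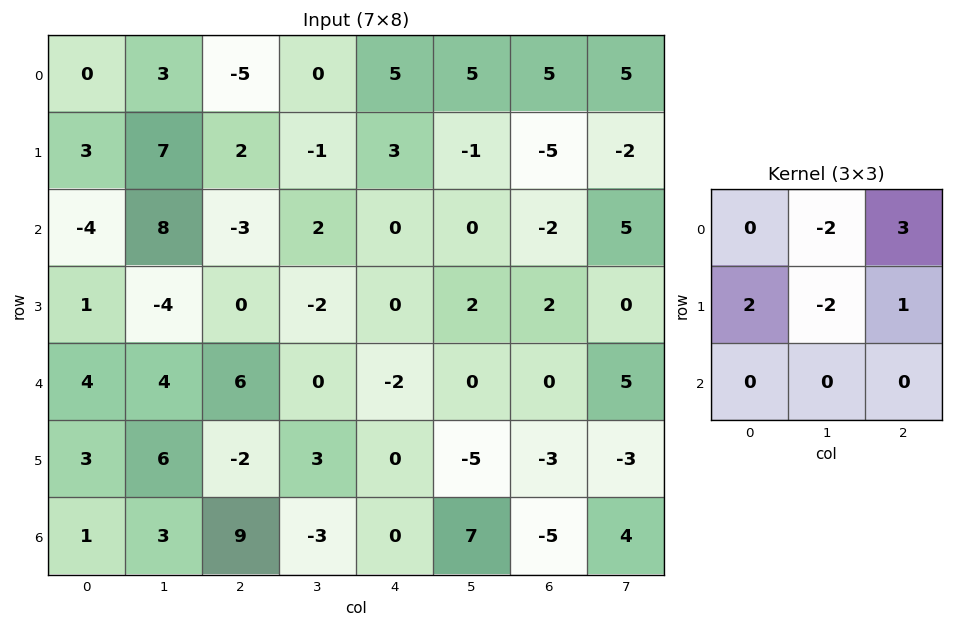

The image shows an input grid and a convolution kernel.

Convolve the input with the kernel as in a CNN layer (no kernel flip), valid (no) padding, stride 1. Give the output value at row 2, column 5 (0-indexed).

19

The receptive field on the input at this output position is [0 -2 5 / 2 2 0 / 0 0 5]. Elementwise product with the kernel and sum: -2·-2 + 5·3 + 2·2 + 2·-2 + 0·1.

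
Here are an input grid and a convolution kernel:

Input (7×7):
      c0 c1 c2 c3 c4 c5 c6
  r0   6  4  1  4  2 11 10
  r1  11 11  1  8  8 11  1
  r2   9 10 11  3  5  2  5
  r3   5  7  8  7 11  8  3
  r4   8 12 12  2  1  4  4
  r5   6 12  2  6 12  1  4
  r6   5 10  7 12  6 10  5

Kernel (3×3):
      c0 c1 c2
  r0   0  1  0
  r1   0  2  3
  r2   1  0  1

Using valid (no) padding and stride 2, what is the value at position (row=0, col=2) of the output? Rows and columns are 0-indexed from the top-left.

The receptive field on the input at this output position is [2 11 10 / 8 11 1 / 5 2 5]. Elementwise product with the kernel and sum: 11·1 + 11·2 + 1·3 + 5·1 + 5·1.

46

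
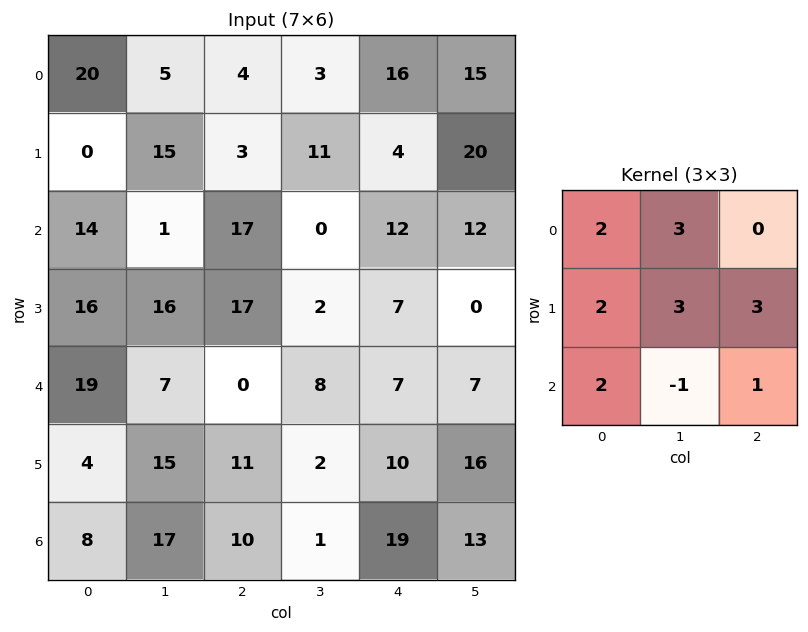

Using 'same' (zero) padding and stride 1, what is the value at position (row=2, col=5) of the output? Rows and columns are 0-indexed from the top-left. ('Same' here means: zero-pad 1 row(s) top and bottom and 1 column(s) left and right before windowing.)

The receptive field on the zero-padded input at this output position is [4 20 0 / 12 12 0 / 7 0 0]. Elementwise product with the kernel and sum: 4·2 + 20·3 + 12·2 + 12·3 + 0·3 + 7·2 + 0·-1 + 0·1.

142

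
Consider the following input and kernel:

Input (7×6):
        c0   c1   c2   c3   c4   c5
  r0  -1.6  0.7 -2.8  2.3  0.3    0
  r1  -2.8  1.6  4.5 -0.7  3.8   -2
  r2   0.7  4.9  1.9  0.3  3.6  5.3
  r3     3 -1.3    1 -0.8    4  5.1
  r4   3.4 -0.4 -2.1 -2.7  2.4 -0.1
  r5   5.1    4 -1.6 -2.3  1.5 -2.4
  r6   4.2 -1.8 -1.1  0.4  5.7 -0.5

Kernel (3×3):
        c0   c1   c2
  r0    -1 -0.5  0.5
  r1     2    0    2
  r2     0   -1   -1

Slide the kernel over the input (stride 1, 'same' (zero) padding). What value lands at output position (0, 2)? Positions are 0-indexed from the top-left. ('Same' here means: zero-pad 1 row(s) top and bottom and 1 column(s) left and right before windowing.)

The receptive field on the zero-padded input at this output position is [0 0 0 / 0.7 -2.8 2.3 / 1.6 4.5 -0.7]. Elementwise product with the kernel and sum: 0·-1 + 0·-0.5 + 0·0.5 + 0.7·2 + 2.3·2 + 4.5·-1 + -0.7·-1.

2.2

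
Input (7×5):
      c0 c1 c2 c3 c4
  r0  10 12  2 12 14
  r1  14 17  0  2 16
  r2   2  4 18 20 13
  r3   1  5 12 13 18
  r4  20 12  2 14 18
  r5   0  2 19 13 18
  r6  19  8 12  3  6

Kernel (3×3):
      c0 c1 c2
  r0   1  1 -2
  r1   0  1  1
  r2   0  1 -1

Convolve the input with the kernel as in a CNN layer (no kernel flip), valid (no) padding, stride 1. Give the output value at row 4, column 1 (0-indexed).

27

The receptive field on the input at this output position is [12 2 14 / 2 19 13 / 8 12 3]. Elementwise product with the kernel and sum: 12·1 + 2·1 + 14·-2 + 19·1 + 13·1 + 12·1 + 3·-1.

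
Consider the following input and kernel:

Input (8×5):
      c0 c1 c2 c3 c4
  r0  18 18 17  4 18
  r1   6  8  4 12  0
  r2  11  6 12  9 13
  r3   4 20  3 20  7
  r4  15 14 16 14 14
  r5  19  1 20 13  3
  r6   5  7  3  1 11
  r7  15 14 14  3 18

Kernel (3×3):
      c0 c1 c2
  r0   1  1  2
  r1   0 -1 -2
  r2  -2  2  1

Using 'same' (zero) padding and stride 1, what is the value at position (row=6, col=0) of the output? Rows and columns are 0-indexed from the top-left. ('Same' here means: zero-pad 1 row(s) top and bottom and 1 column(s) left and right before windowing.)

The receptive field on the zero-padded input at this output position is [0 19 1 / 0 5 7 / 0 15 14]. Elementwise product with the kernel and sum: 0·1 + 19·1 + 1·2 + 5·-1 + 7·-2 + 0·-2 + 15·2 + 14·1.

46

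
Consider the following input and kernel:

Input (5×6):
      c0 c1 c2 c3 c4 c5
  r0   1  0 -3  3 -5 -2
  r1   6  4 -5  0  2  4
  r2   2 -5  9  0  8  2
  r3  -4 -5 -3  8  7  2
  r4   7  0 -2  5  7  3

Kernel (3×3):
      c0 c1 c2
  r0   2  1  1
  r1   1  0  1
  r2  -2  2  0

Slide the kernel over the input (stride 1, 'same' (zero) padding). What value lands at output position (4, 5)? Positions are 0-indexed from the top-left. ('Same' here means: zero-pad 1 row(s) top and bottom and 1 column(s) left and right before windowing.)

The receptive field on the zero-padded input at this output position is [7 2 0 / 7 3 0 / 0 0 0]. Elementwise product with the kernel and sum: 7·2 + 2·1 + 0·1 + 7·1 + 0·1 + 0·-2 + 0·2.

23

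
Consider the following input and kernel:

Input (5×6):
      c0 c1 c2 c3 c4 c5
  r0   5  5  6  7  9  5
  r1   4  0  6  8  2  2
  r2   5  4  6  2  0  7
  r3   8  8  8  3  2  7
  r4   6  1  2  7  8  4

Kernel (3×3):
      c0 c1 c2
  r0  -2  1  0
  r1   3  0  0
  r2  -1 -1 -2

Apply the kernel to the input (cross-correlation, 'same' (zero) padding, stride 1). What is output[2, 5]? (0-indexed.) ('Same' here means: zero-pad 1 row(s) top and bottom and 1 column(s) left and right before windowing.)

-11

The receptive field on the zero-padded input at this output position is [2 2 0 / 0 7 0 / 2 7 0]. Elementwise product with the kernel and sum: 2·-2 + 2·1 + 0·3 + 2·-1 + 7·-1 + 0·-2.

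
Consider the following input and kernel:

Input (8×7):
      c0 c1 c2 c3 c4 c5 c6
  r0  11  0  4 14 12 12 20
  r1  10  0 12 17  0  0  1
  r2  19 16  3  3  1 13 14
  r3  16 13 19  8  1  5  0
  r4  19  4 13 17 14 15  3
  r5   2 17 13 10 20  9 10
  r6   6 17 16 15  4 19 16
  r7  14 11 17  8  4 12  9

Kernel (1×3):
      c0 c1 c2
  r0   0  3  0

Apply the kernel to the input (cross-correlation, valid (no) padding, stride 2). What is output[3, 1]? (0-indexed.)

45

The receptive field on the input at this output position is [16 15 4]. Elementwise product with the kernel and sum: 15·3.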